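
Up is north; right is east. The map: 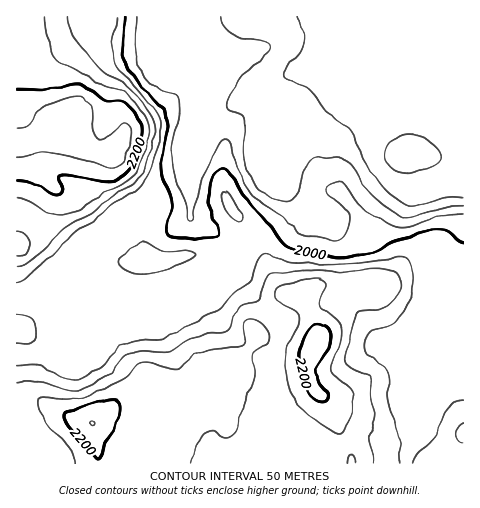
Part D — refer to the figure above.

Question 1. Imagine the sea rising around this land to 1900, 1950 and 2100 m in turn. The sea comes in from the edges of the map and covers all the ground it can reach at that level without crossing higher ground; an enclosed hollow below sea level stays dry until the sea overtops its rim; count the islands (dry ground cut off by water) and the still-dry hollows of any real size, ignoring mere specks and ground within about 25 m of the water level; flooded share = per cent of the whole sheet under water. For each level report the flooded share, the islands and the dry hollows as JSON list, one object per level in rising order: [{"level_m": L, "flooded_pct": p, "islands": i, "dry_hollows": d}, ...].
[{"level_m": 1900, "flooded_pct": 19, "islands": 0, "dry_hollows": 0}, {"level_m": 1950, "flooded_pct": 29, "islands": 0, "dry_hollows": 0}, {"level_m": 2100, "flooded_pct": 65, "islands": 0, "dry_hollows": 0}]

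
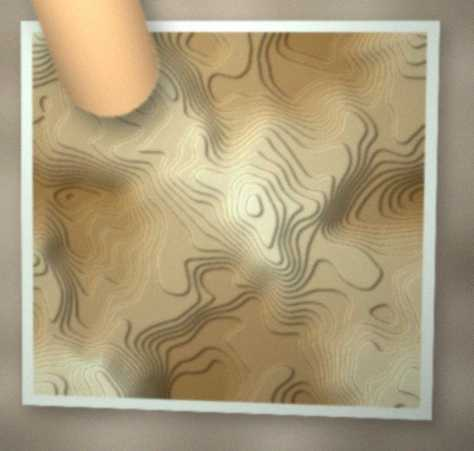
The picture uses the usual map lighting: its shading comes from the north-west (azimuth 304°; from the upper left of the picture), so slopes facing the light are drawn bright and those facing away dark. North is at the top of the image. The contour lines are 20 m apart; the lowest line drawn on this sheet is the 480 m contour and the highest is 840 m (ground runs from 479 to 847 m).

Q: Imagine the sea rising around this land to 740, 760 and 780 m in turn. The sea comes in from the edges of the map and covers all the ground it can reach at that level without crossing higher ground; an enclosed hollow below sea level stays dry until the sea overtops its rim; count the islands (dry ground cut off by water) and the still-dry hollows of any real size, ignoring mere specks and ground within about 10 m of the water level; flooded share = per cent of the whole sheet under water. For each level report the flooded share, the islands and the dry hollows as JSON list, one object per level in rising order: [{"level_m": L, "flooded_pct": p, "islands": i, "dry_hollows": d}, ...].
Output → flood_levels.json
[{"level_m": 740, "flooded_pct": 84, "islands": 1, "dry_hollows": 0}, {"level_m": 760, "flooded_pct": 89, "islands": 1, "dry_hollows": 0}, {"level_m": 780, "flooded_pct": 92, "islands": 1, "dry_hollows": 0}]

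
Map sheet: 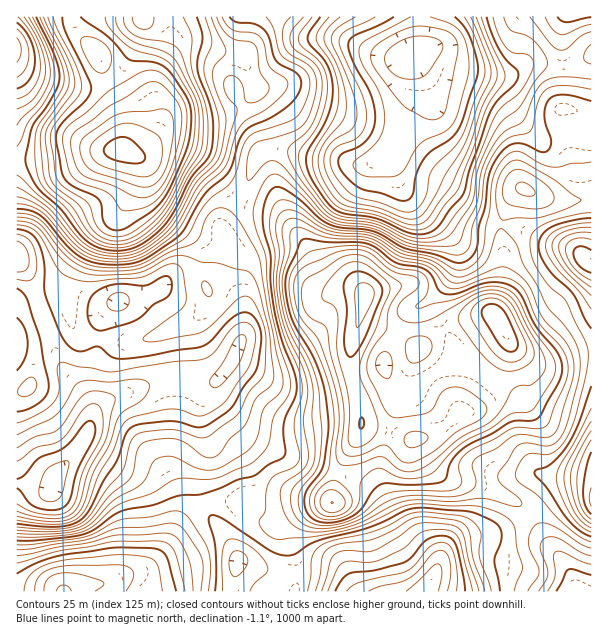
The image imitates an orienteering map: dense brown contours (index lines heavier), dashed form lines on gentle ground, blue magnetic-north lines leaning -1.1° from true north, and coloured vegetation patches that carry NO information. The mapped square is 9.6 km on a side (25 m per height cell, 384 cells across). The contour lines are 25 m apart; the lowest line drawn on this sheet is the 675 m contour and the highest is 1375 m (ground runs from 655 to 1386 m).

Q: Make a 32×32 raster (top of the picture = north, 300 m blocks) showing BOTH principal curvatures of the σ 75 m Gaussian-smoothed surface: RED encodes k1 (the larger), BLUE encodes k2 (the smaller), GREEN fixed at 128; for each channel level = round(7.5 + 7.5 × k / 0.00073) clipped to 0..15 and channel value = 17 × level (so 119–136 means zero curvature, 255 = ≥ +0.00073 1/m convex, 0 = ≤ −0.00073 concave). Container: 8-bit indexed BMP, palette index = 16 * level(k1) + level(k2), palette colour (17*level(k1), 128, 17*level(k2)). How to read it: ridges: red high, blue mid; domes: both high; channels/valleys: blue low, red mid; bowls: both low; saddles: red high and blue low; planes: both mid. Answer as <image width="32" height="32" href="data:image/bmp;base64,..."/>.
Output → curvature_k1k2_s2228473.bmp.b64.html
<image width="32" height="32" href="data:image/bmp;base64,Qk02CAAAAAAAADYEAAAoAAAAIAAAACAAAAABAAgAAAAAAAAEAAATCwAAEwsAAAABAAAAAAAAAIAAABGAAAAigAAAM4AAAESAAABVgAAAZoAAAHeAAACIgAAAmYAAAKqAAAC7gAAAzIAAAN2AAADugAAA/4AAAACAEQARgBEAIoARADOAEQBEgBEAVYARAGaAEQB3gBEAiIARAJmAEQCqgBEAu4ARAMyAEQDdgBEA7oARAP+AEQAAgCIAEYAiACKAIgAzgCIARIAiAFWAIgBmgCIAd4AiAIiAIgCZgCIAqoAiALuAIgDMgCIA3YAiAO6AIgD/gCIAAIAzABGAMwAigDMAM4AzAESAMwBVgDMAZoAzAHeAMwCIgDMAmYAzAKqAMwC7gDMAzIAzAN2AMwDugDMA/4AzAACARAARgEQAIoBEADOARABEgEQAVYBEAGaARAB3gEQAiIBEAJmARACqgEQAu4BEAMyARADdgEQA7oBEAP+ARAAAgFUAEYBVACKAVQAzgFUARIBVAFWAVQBmgFUAd4BVAIiAVQCZgFUAqoBVALuAVQDMgFUA3YBVAO6AVQD/gFUAAIBmABGAZgAigGYAM4BmAESAZgBVgGYAZoBmAHeAZgCIgGYAmYBmAKqAZgC7gGYAzIBmAN2AZgDugGYA/4BmAACAdwARgHcAIoB3ADOAdwBEgHcAVYB3AGaAdwB3gHcAiIB3AJmAdwCqgHcAu4B3AMyAdwDdgHcA7oB3AP+AdwAAgIgAEYCIACKAiAAzgIgARICIAFWAiABmgIgAd4CIAIiAiACZgIgAqoCIALuAiADMgIgA3YCIAO6AiAD/gIgAAICZABGAmQAigJkAM4CZAESAmQBVgJkAZoCZAHeAmQCIgJkAmYCZAKqAmQC7gJkAzICZAN2AmQDugJkA/4CZAACAqgARgKoAIoCqADOAqgBEgKoAVYCqAGaAqgB3gKoAiICqAJmAqgCqgKoAu4CqAMyAqgDdgKoA7oCqAP+AqgAAgLsAEYC7ACKAuwAzgLsARIC7AFWAuwBmgLsAd4C7AIiAuwCZgLsAqoC7ALuAuwDMgLsA3YC7AO6AuwD/gLsAAIDMABGAzAAigMwAM4DMAESAzABVgMwAZoDMAHeAzACIgMwAmYDMAKqAzAC7gMwAzIDMAN2AzADugMwA/4DMAACA3QARgN0AIoDdADOA3QBEgN0AVYDdAGaA3QB3gN0AiIDdAJmA3QCqgN0Au4DdAMyA3QDdgN0A7oDdAP+A3QAAgO4AEYDuACKA7gAzgO4ARIDuAFWA7gBmgO4Ad4DuAIiA7gCZgO4AqoDuALuA7gDMgO4A3YDuAO6A7gD/gO4AAID/ABGA/wAigP8AM4D/AESA/wBVgP8AZoD/AHeA/wCIgP8AmYD/AKqA/wC7gP8AzID/AN2A/wDugP8A/4D/ALXZ2se3yKant5angZSnhrfYhHSFdqaBcYSVxpaEdNaoxcjJx8fI2MmolslyUZOUpcaDg5iXuZVQctjIhmSV97fW5vj21rinyMeXt5BilbiloGBhlYaXpVCA95eGp/jYtaWTcpDTxYWFtqeEkrbIpsLyxKGhk3Nyc4Czc4W11tazcFAQQLPXp3ampZSWqIaTxPj/+vWmc2OFlKOVxsbGxXGSUkFjtbWVhZantseolaXU+fzlxMS1xuj45ebXp6a1gpVlcZK4lpSWlqaFlqeWpoOE8qGEk8i41bWVhZNiw6N0hnWCgJamuLmol2RkdYaEU1Pl9pWSyrm2YVGUlmPUtXOGh7iAYKbZubmopKeGdZaGhJX52cLJ2fjWhZNjdOnahZeWqHNwxceGlYV0l6WHp6aWdPf5o5aXptf52KPHx8mmyainhHGig4WVhnRklqmFhKV19uh0ZXWHqajHxdmWppbZyqWUhZRyhIWFhXKWpmJjhZb2toKVhZaXhoSEpsinhra2gpanqIaFdISVgmKUk3SWt/aCUaeWhHWDk8a02cmltqWUqaa4yMinl6eEYHKjpsa3+KVwp7qXdISo+/fWtaW2lZa3lqe3x8e4uJZAQJTo1pP457HFt7WUhsj4tnKVhreDp6eEZHWGl6bHt6KQlfrag7b3g2BitfX4/PpzYqeXtZS4lYJAgZNklbinlICm+rmltvvntLPQsej75qOEycehtKSgoHCgkFCmp4aFkMX7uLbY6ub1/NRwgsDClabWglGToMLFttWicKGWh4ZgouWnxurr1sPY0nBy1LalpHBAQWKUyPv9/LihwaSGhIK29vb06PzIcmCwkXTnt7SQUEFiYqfY6vz4+baQYmSFpOf49ZFztKJgUISmtvajo8S1pcOktbSkpcb42IJgg6Sl5/a1QUCAkFBThoaC9se56fb2s9fKuIWEpvj5c1GSkZT31ZRjZGSFhHWEY4Ta7PrYpYa0prjIuLjI2/mkpMSQkua0g1NSY3WFmJaSpsr6uIOVh6OVqMnq2si5+MfXp2JhsrKjQXOTcnSXloKFx/ikc5aGk9fbuJi5qKfoyZWlgmSFt7iTt7iUhJV0coXWtaKmlnajlcinhqeWhunqpLPTp5a4uaS2qJSFhmRihdiWlNmop3NkpbOkhpao+NqUcJPJuLi5pqWXlJaXhYOUx6aV28m4c1KRw9STlsropHFhlcfH6tu3lYaFdYaGdWOSooPFlIVhcKTX+ca0uMWzcpTIx6OmyKZzY2NUZYaFcqTVcqOjg1CD9/j6t5SDo8a31MfqhXCQgGCCdGNjYlJz2NmFl8Zzctf41qSTQXKmuMiCdMXCpIV0dZeXhYV1cpXouIWX15U="/>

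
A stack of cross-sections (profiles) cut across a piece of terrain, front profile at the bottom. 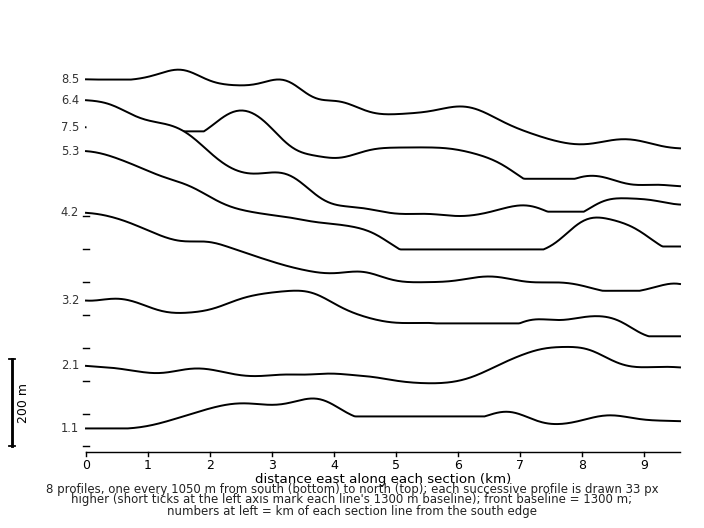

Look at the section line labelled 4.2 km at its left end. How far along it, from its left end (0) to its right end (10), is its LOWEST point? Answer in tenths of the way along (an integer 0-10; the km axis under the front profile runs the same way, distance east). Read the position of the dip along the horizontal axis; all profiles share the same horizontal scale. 9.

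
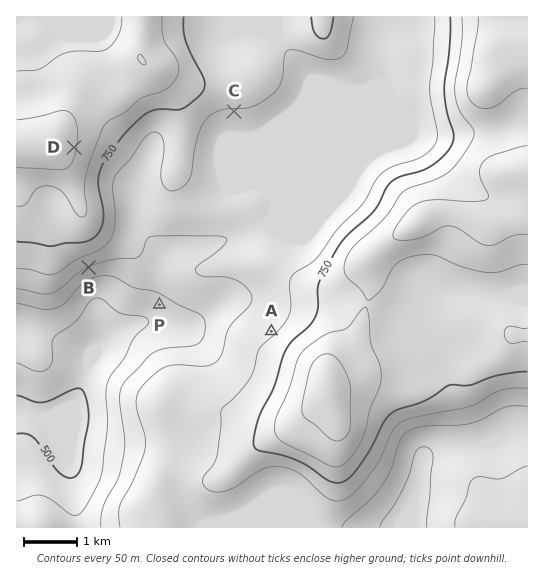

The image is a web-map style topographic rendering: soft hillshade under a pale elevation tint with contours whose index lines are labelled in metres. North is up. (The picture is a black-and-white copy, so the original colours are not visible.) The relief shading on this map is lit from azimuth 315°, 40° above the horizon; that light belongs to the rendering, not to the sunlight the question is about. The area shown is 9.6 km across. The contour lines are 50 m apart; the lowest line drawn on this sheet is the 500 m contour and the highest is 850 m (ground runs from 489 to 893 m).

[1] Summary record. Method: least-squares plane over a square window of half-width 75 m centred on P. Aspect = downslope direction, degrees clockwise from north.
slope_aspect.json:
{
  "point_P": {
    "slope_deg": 7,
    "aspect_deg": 211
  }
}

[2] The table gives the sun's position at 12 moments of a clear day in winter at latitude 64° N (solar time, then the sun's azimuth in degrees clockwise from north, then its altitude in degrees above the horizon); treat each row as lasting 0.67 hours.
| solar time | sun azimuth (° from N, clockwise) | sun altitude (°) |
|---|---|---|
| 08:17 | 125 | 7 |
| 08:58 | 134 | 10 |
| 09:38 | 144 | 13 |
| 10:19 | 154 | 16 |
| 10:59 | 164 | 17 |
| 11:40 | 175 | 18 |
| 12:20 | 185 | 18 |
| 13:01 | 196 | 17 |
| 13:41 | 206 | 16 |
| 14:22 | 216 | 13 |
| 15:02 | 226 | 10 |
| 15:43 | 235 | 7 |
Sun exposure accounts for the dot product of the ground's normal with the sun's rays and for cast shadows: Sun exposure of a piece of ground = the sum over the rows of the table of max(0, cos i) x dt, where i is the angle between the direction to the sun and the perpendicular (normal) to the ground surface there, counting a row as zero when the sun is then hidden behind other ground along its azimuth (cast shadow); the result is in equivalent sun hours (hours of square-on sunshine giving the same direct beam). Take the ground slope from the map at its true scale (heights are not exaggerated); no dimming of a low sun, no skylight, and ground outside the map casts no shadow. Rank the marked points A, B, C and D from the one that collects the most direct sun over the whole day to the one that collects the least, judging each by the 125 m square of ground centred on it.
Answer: B > C > D > A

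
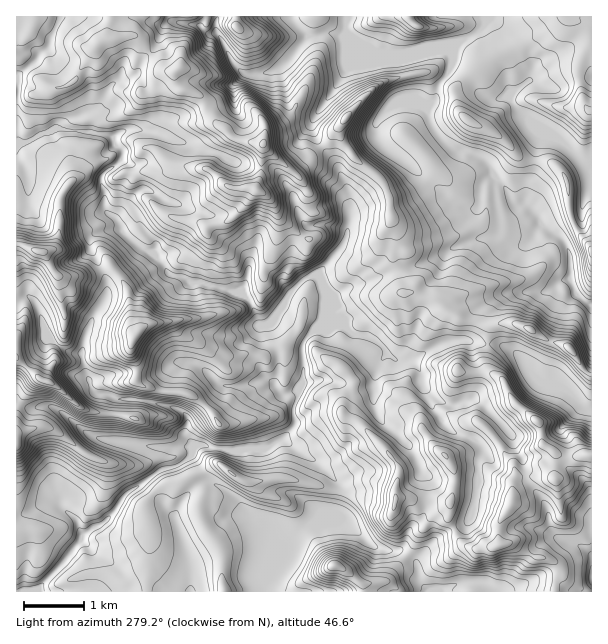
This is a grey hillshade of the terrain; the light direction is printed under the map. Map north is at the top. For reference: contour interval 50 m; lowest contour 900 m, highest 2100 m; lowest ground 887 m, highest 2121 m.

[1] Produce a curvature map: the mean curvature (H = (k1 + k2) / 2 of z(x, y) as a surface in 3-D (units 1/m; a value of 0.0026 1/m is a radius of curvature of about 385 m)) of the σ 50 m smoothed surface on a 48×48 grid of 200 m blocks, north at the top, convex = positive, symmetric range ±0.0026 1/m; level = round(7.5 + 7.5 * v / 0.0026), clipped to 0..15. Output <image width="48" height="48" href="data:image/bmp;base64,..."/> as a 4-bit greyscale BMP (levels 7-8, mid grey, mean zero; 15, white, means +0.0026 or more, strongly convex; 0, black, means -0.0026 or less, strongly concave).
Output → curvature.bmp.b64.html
<image width="48" height="48" href="data:image/bmp;base64,Qk32BAAAAAAAAHYAAAAoAAAAMAAAADAAAAABAAQAAAAAAIAEAAATCwAAEwsAABAAAAAAAAAAAAAAABEREQAiIiIAMzMzAERERABVVVUAZmZmAHd3dwCIiIgAmZmZAKqqqgC7u7sAzMzMAN3d3QDu7u4A////AERLh3d3h3dlj3Z3eTIBqpyVVFdlVVa4ioxDypmHiIdlm0Z3Vs/PtrtlmVREVWFrlHnCS4dnmIdmi2Z3c238pXmEjJm5Vp3chXeZB1d4iZZXqoZ3dVmpYgBWNb3/3JeGZYmZoKqZmZVauXd3d3VVMYpMQreYvLYzaJqrpQOZmYR7d3d3Z3ZlN89HmZE6oiZLpmZmSsI7qVSaZmVEaWdjOs9nibM36povRJVmhpwI2GZ6iDSM5TRWl2+ae+VFr6RLc5VnZWpwPJpZYmy2Jr24ZX93dtZGjWObs6VVVWiIIc3HKv7e7bhWeF6DNMZGrGj+ZLVEWL/+6BF4/4VomFR3ZDyjWPdWTUmFeeckf/qGaJongAM1hFZnmM1Ur8hTt2e7v/Vo+QAAEkYwNENCNmaHW/Ul2XUosE+1ps3vcCVWrYM478p2R5aJrkR9oieeMjxS1Ze0CN///fwH+a7/soi8tjd8g7vkJ//oI1AAz8llMAB+p3d4hKarg3qaRzNjr8ZVVVht9AAQfP/7VoZlUruohGmmOIRFrkJGVx//QknP+VeGFFNTszNHxYmkWMdW+CZ2O4+UE2QElDVibalopGquhVWFev2txUdjf+Rfg7uvlUM3qZjIpH7ZVmVDmNmKY0RF8rQkcYifdFWsl1l5w7lWiFd4QTM2IkfP8eYb0lav5mdURnRFmiVnVFt3llNpZ++osccb1Ces3//8p1E0e4Z2homFibur3/pVlIRLliNsp0eJ7/ejWqZ2aKiGepdnaWdFpGNdu1JbpjRnhjL3GaZnqrqpqpiGQ0RoNGRtqHKNV4YREiX7QZV1VoqaaImrqGZXHWKP35bZdhNomLLnlROahlZphZh4mauHH1jEA022hWyWa7C8arRJmXh1VJl1VlmoD7//5lyFI2RIumR7eOcUiYeqhTd3ZmeWH8ZcU0dSlHd8pmZJaO+haqiXeIZWiHdxjlQfdIgoWLutvXUptxRiaLuph3iYiIZV52Rfg0JHTNplNsc8oc+jVq2XZnd4h4VnxnZvc3OFvDNZd2qPU8lDVZxmZnh4hWdas4Zr1pKJIohVv+/5Fvc0Zrx2Z5hoZ2ZLw4Zm7nT7mqh1zGjDH6N0evlVeJmGZ1VupGd3d8QmZ5q/sgGT+Hkm34Q2mYiEeZjeVnmIiIlGurdTETTuZadc5SNpqEMjbpemRlWJq7gsyVQ0au34RIecUki7dEZ57FRUV3czMiYiNGeKv3TZhRn7MXu4RXzetkZTaliFiaq5dWVZySb5eBSvgjeIV9+6hERXnWiIdmZIp1VZqD+2bXBr9xVmVNlTdYvuvV27hWWL6pzdqHxmTcYH32E0ZbU2ValBmiu52nU1eHlVRTNFSuk0a/6ng7iJZ1VlhTeHealIS77d2QIiN+pUQkW/+EmZeGZ4p7N2WKhWeGuIoGqVNKtWd2ZDV1mZiHZniIZHnMmXpY3UkKu4Y3p3dmVDNGeIiZiHaYtWh5qrx2jUBf7+pkRWZlScuWZnd3eJeHmUZUhmVRAlOeQyJbuFfNr+V5hnd4iZiA=="/>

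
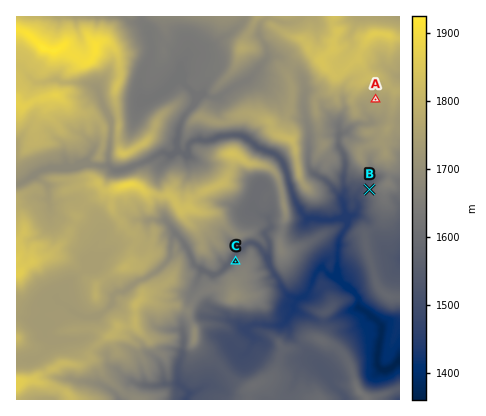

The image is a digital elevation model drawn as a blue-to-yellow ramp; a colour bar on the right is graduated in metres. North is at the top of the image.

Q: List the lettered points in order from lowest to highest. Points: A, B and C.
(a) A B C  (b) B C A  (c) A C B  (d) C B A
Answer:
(b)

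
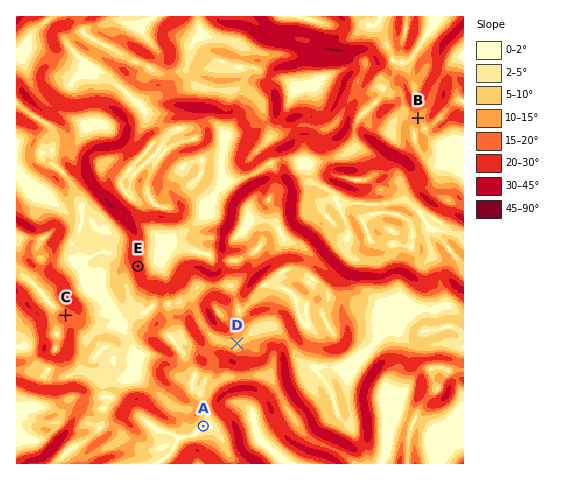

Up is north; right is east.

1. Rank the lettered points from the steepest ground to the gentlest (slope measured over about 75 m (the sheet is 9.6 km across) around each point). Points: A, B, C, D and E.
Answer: E C B D A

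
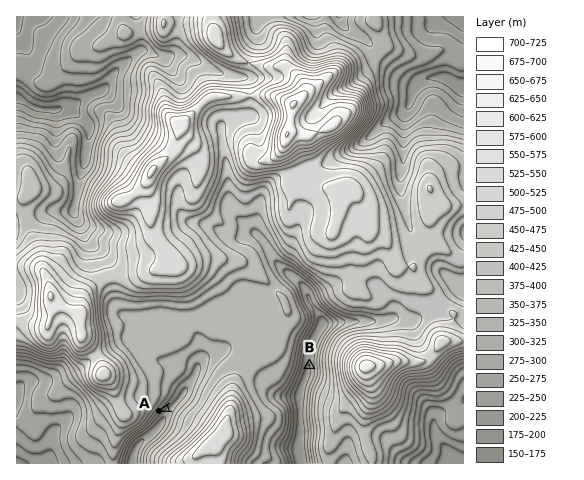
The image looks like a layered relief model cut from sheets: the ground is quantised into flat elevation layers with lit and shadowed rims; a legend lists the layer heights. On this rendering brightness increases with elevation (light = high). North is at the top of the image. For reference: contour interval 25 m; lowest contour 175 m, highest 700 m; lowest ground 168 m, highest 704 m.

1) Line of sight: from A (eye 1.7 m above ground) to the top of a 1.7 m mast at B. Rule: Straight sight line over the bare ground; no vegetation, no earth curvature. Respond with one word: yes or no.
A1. no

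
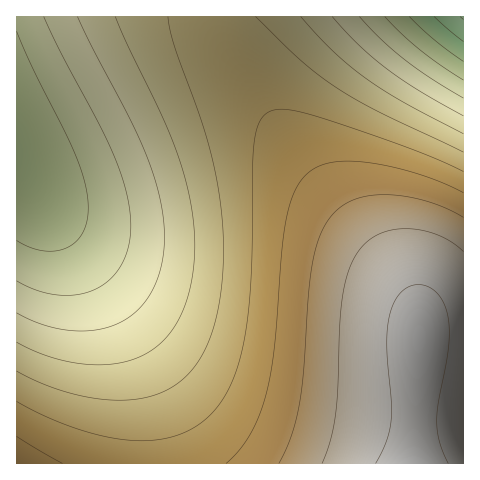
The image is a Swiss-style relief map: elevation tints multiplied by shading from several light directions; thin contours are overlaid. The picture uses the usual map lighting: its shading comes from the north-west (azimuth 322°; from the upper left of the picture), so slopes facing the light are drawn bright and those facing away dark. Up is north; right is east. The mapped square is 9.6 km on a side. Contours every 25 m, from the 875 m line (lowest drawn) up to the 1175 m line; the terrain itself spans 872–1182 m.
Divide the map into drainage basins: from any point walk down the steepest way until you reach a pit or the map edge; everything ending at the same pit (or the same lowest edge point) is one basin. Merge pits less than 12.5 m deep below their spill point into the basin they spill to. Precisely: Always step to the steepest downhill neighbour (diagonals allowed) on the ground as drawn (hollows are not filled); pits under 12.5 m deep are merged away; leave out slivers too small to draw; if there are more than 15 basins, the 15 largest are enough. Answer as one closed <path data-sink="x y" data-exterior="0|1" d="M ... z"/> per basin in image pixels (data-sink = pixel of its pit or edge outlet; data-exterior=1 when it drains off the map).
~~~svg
<path data-sink="17 150" data-exterior="1" d="M213 16l-197 1 0 446 397 1 2-64 5-60 0-17-6-21-14-22-72-85-54-71-51-79-7-14z"/><path data-sink="463 17" data-exterior="1" d="M463 16l-250 1 1 10 9 18 51 79 54 71 72 85 14 22 6 21-6 104 0 37 50-1z"/>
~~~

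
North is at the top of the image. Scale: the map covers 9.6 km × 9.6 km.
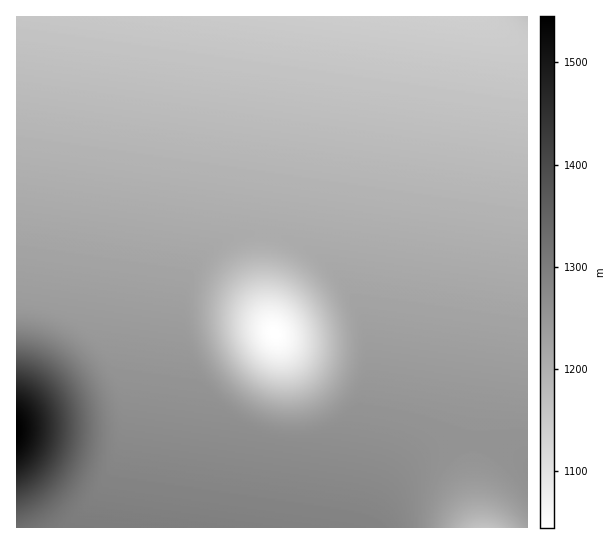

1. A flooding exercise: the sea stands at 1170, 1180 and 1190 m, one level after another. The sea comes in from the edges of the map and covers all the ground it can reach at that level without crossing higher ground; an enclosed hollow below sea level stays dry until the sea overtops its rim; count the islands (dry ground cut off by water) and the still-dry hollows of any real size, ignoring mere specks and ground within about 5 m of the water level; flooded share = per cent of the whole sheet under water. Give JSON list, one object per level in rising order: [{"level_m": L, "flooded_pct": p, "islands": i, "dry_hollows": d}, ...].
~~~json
[{"level_m": 1170, "flooded_pct": 16, "islands": 0, "dry_hollows": 1}, {"level_m": 1180, "flooded_pct": 23, "islands": 0, "dry_hollows": 1}, {"level_m": 1190, "flooded_pct": 30, "islands": 0, "dry_hollows": 1}]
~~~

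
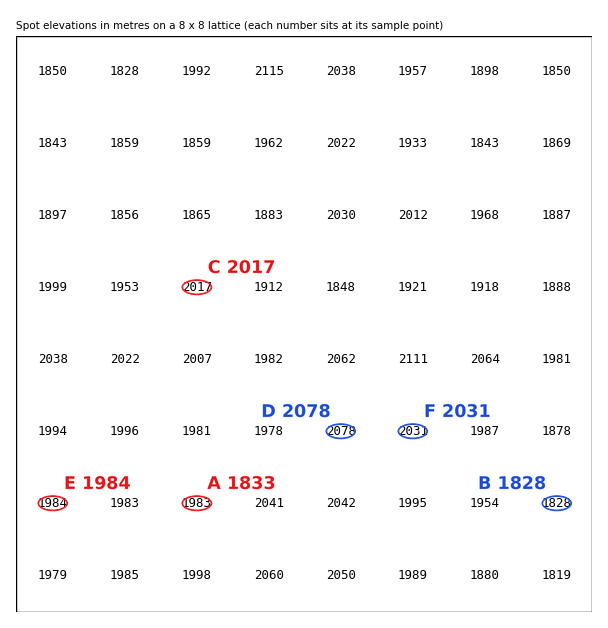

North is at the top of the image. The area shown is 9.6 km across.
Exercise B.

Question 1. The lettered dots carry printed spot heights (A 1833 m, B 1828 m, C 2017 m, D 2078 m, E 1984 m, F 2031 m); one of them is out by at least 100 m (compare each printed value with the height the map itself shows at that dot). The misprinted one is A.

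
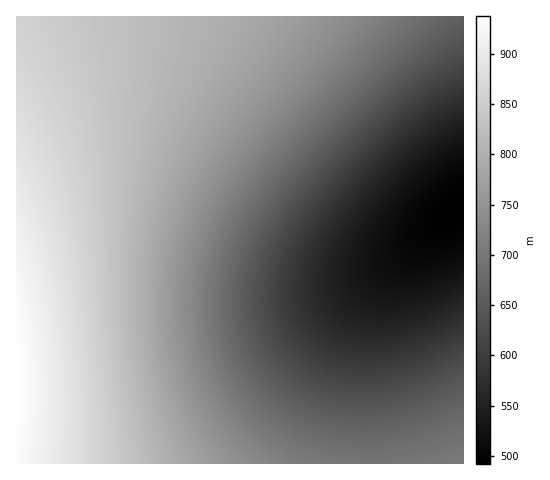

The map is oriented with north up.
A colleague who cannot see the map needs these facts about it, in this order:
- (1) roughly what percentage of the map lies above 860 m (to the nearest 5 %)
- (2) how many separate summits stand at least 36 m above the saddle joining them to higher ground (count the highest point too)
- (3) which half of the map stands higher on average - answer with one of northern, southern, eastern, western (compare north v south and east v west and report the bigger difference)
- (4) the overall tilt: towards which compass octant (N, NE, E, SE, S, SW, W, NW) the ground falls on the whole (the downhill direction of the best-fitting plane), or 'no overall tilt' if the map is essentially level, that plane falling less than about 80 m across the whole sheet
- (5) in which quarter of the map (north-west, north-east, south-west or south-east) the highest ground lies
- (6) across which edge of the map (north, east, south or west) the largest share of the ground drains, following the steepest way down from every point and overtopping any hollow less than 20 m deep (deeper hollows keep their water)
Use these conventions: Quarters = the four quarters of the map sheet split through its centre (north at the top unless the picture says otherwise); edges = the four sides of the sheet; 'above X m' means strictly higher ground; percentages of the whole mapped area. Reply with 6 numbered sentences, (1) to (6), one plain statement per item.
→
(1) Ground above 860 m makes up about 15 % of the sheet.
(2) Counting only tops that stand 36 m proud, the map has 1 summit.
(3) Taken as a whole, the western half is higher than the eastern.
(4) Overall the map slopes down towards the east.
(5) The highest point lies in the south-west quarter of the map.
(6) Drainage is mainly to the east: more ground falls towards that edge than towards any other.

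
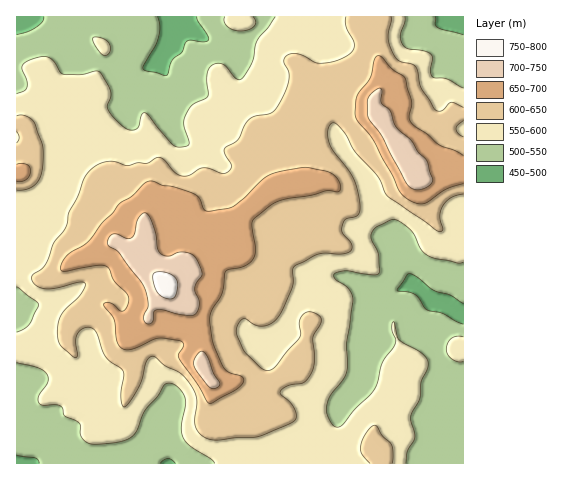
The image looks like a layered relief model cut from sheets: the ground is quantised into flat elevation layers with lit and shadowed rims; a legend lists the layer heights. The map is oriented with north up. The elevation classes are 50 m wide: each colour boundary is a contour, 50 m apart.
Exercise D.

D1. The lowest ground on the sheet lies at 470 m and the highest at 780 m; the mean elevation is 590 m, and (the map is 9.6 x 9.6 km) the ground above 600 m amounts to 38.1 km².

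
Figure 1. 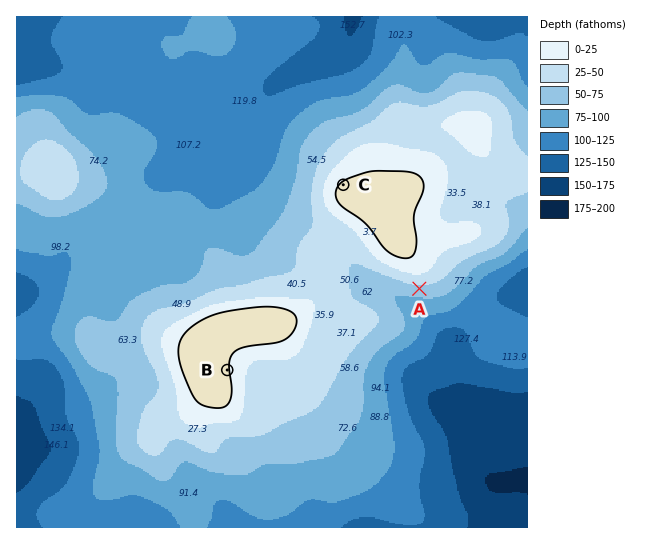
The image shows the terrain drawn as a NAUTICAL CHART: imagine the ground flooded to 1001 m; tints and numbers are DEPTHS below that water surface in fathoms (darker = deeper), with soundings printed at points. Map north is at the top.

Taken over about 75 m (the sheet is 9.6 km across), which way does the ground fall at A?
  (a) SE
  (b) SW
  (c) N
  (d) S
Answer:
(d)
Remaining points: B E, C NW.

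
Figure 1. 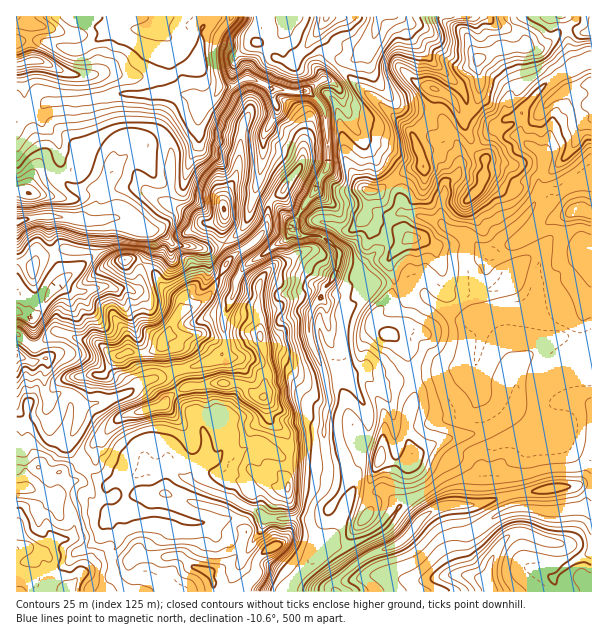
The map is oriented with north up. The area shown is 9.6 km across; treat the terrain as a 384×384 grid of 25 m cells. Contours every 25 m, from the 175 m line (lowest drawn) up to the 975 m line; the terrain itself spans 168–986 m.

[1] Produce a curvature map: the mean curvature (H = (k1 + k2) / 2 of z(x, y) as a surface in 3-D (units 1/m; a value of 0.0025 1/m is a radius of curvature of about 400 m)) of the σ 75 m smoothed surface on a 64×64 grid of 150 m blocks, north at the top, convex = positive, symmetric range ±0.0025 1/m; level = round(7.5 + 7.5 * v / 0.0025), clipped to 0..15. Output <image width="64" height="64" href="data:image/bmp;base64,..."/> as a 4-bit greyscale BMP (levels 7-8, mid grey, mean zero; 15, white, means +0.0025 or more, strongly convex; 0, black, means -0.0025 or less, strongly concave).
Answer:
<image width="64" height="64" href="data:image/bmp;base64,Qk12CAAAAAAAAHYAAAAoAAAAQAAAAEAAAAABAAQAAAAAAAAIAAATCwAAEwsAABAAAAAAAAAAAAAAABEREQAiIiIAMzMzAERERABVVVUAZmZmAHd3dwCIiIgAmZmZAKqqqgC7u7sAzMzMAN3d3QDu7u4A////AJd3eaVndmd3d2Zoh4qEJGacy5mId3d3ZVVoqYeIh3d4dniIqYdWh3d3dnmHedtUZVirlVZniImqqqqnZnd2eJl3eHaLqFeXd3aKu5hnvFNmVGnMdVZnd4mqmKhmd3dnmImJhVmYWLmJqZqHiXW5dUZlVXzqZVVmd3douWZ3d3ZmZ5mGRYhmmoirqGZnlX77ZGZVRa79lmZnd2esdmd4mYR4iJmYZoaKl2Z3d2eIOv/FZmZjJYz7dWZ2Zny3ebu7pqhomalld3h3dmZ3d4xlu+hWdnpiJI62VmVVacy7qYmWp2lmqGZ3d3d3dmZnm4Jkl0eHa9hCSvlmZ2RGiqhmeIanaGenZnd3d3d3d4mZYTJVOJhXy4Q2zqh4h0NFVURWZqmHaZd3d3d3d4mquVNFmdlGmWWal0Rq3cvMp1M0RVVVd3ZodoeIeJmZmZdTOaeb50V5dZiGZDR6qZq8yqmZh3ZVZ3iHhnh4iJiGVWeKmJvnVliFiFZ3ZDZ3ZmeJq93Mt3Z5mZl2d3d3h1V4mYeJiddHV4ZqZomXVWd3ZmZmiZmnmKmqdnh3d3d2d4iIeZiJt0dXh1ynmql2Znh3d2ZmZmeIqXh2mGeHd3eId3d4iIe4R1eHWuiJqXZ3eIiHd3d2eGeYZXmZdnd4d4h3d3dmZ7lXSIhn2GiZhmZmd4h3d3d4eIZlWbqFZnd3eHeHeGZoyVZJiGbIaYiZiHdmd3d3d3iJdXdWq6ZVVmaId4d5dorIVkmJdbhpd4mZmYd3d3d3eJl2eGV6ynZUV5d4h3iZqpZWSZl0qGl2Z3eIiYd3d3d4eGZ4dme+7riLdWd1VViZlWc5mWSneod3d3d4mYd3d3h7dXmGZFit/vozVkRWiryUZzioVqZ6mHd3d3eJh3iIiHyVZ2ZkMjRp62Z2VWrNyER5N6dYlnmYd3d3d4iHeIiIeYaFVmZ1Q1eK3bq8m6vJRZk4hnl2eJh3d3d4iId3iIh5h7zbvLhkQ0arrP64erdHmCmGh3d4h3d3d4iIh3d3d3iFirvbl3ZTRDRWh3WLxmmVSoZ3d3iHd3d3iIiHd3d3VENVRVe8l2Z1VDNERGuUiIJ5d3Z3iYdnd3eIiIh3d3c4hEUzWt3cvMu5dURVbYaYUphohneJh3d3d4iIiId3d63JdnjOiLZ7uqmHdYitiYgml2iXmZiImHd3eIiIiId39227uchHpJu6q8t0ms15hhmHd6mqmImYd3d4iIiIh3fiPNlmhGqGqLtliUOJrFaoGmd2qomIiZl3d3iHd3d3h1Eox1dVukdjfaZGRIecZXgZaXabh4iIh3Z3d3d3d4iIV1W3Z1rXV1Jay6dSert6hjVZlmqod3dnd3d3d3d4h4iXhHd2eqV2VWrJrHE5y0eJgkiXVpl3dniIiId3d3h3iHeFVnUzMlRYmct8tQfbRneVOph1aYd3iIeIiIh3eHiHWpZVepVGdmuHnJfXCO54h2cjqXVIh3d4h3d4iYd3iIdrp2ZFvJqmjXR5ldwir8dmiWCadnqGd4mHd3iJhniId4qod2Nr7/q8cYuEv4AI/ad4sVl3q3Z2iXd3d4mXeId3eqiJqXi+/amDqTFu+iBrvbzSF5d6lneId3dmd3d4h3dbyKzLp3h3ZYAQAkSP9wBr3DBHuWepmZqIdmeId2eHd0zXu4ZmZTISOPqHhQX/kwAAB8l5hoq7h3ZYhniZdndnKKaHRERVVUMVvdq8QH/nA8vNu6h3mYhkVWmHZniYdlYAABEkVmZmZ1Nb6M+APtMD/8hZyXZnRFV4hnd2Z4iaiXdUVnZ4dmZ5qHlk34EstLBclVeXd1ZndYymZohWd4zLrMu8uoiGaJqoQ0n+hBnMxAVGdYmYV5p0nvlmiXV3aJfNyph3domZqYcknNyVFb/JIHua3bhWm3JpzYeJlmdmdoqGZnh3eImGeTSMurcjjPtgmnvJmoaMclZ8t2aGd2ZmaYZ3mYdmiXaaQ4q32UN436MEmnZYqJ2GVHu5eId5dmdZmHeJh3eIZ5tjV3bqU3aPyQbZZleIvIh0aaiKqVi4ZliZZ4mHd3d3m4MiaetidmzaCOhmZla5eHWKyXeHRqt0aJlnmZhnd3eblSWI22KYe8kJ2GZlWch4dpeZd1VmeqRoh2iYmYd3d6qFNYnMUHiKygrGZ3Vrt3hnp1dVV4Z4pmh2iYiJqZmauWVFms2BK5nKC7Z3VZ2oh2qWRod4hniZd3eId3iZqqqYZlR6v7gWmcoMlnZYqImGepdVZ2qVZ4mXZ3d3d4iIeIdnZGee6yGs9wx2ZqpUeHWJiYdmSbdniIhmZlVVZmZmd3dkNq76KLugfVZ7tjV4eLd7p2lVqoeJd2ZmZmVUVVVmZ4cUndcBAAf3KMtkVYvMlXuXWZRZqXdmVniJmYiIiIh3iAQSEBWIQyF8t0WKzchEe4Znl0R5m4ZXvMu6mZmYiIinHMAYm97EGMp1Wc6ZhFiKdmZ4dVVp7N7aiImYh3d4ibUd82zLu3WbhmVs+3ZGmruHZnd2ZVWN2mRFiIiHd3d4oz35ibmah5h2ZWvIZXlnvKmYmqhmZUZTNFVoh3d3d3ikKb25h3mneHdlWJZXhmm4irq7unZ1VkV4mXZ3d3d3d5YJ3al2Z6p2Z3VXhWdEe7eJh6mKh6qJq6mIdmd3d3eImROcuHd3jJZ4dWiGVVi+p4ZomHeYq5mHZWeYh3iId4iKkATJd2ZZ2qunZ2Znq3UkV6dVVWd4"/>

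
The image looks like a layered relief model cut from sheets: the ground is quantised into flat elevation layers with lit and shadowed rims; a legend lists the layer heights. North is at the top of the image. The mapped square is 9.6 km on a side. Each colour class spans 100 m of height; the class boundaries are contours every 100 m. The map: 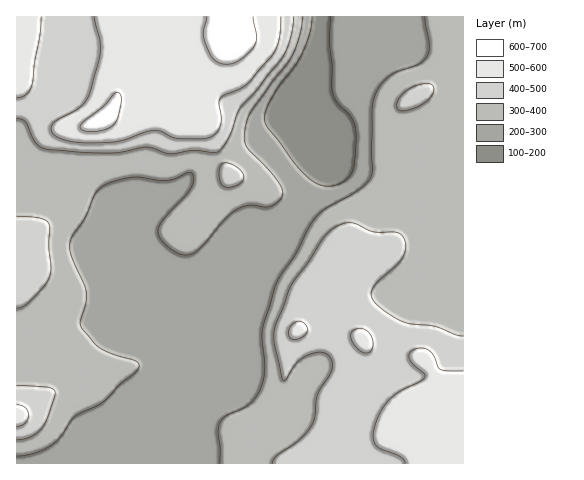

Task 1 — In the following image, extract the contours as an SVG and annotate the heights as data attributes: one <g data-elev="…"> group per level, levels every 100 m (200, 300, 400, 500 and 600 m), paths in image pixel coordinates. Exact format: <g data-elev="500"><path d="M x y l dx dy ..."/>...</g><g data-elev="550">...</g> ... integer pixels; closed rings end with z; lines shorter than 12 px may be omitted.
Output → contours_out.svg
<g data-elev="200"><path d="M331 17l-2 24 3 25 1 26 4 11 16 17 2 7 1 11-2 27-3 9-10 9-13 3-13-3-14-12-34-44-3-8 2-9 8-15 22-31 7-12 7-20 2-15"/></g><g data-elev="300"><path d="M17 456l19-4 17-8 8-7 14-20 29-16 16-17 15-12 4-5-1-4-3-2-23-7-14-7-16-18-2-4 6-23 0-10-15-36-1-12 2-8 13-18 9-21 5-8 10-6 20-5 10-1 28 3 8-1 12-6 5 0 2 7-4 9-26 29-6 12 2 7 6 8 10 7 9 3 7-1 7-4 25-30 13-11 13-4 19 2 7-3 5-5 2-6-2-7-12-15-22-24-2-6 0-9 2-12 4-9 42-57 7-20 2-17"/><path d="M425 17l4 29-3 11-8 7-20 7-9 6-9 8-6 12-2 15 0 59-2 8-12 11-31 18-10 8-8 12-14 27-18 26-14 48-1 11 3 27-3 17-4 11-7 8-8 5-16 8-7 7-2 9 2 17 0 14"/></g><g data-elev="400"><path d="M17 440l14-3 10-9 6-10 8-25-1-3-5-2-32-3"/><path d="M463 336l-8-1-21-9-22-2-9-2-19-11-11-11-2-7 3-7 24-22 6-9 1-12-4-8-6-3-23 0-21-9-8 1-9 4-11 10-14 24-18 23-15 40-2 11 7 40 3 5 15-20 7-5 8-3 8-1 6 3 4 6 0 8-14 26-3 23-4 9-12 13-23 16-3 7"/><path d="M17 308l4-1 6-3 16-17 6-9 2-11-2-21 1-18-2-6-9-4-22-2"/><path d="M225 187l5 0 7-2 5-3 2-4-1-5-5-5-7-4-6-1-4 3-2 7 2 9z"/><path d="M17 119l8 3 11 21 5 4 6 2 63 4 37-6 22 7 24-4 24 2 5-4 7-11 11-29 17-18 27-35 7-18 3-20"/><path d="M399 110l10 0 15-7 8-8 2-5-1-4-3-2-6 0-8 2-9 4-9 11-1 5z"/></g><g data-elev="500"><path d="M17 426l4 0 5-3 3-9-4-7-8-2"/><path d="M463 371l-16 0-7-2-7-14-7-6-9 0-7 4-1 3 1 5 14 13 1 3-5 5-22 11-10 9-10 16-5 17 1 6 3 5 23 10 4 4 1 3"/><path d="M364 353l4 0 3-3 2-4-1-7-2-5-5-4-4-2-5 1-5 4 0 6 5 8z"/><path d="M291 339l7 0 8-5 1-6-3-5-6-2-6 4-4 8z"/><path d="M17 98l9-3 6-10 8-51 1-17"/><path d="M95 17l5 23 0 10-11 45-8 12-25 13-5 7 1 5 3 4 16 5 17 2 28-1 38-12 6 1 12 6 7 2 24 0 10-3 5-5 3-7-1-25 4-4 22-10 26-30 7-15 2-23"/></g><g data-elev="600"><path d="M85 131l17-1 8-3 4-3 4-7 3-14 0-6-2-4-4 0-12 13-21 17-2 4z"/><path d="M207 17l-4 17 4 14 8 12 5 3 7 1 7-1 6-3 14-14 3-10-4-19"/></g>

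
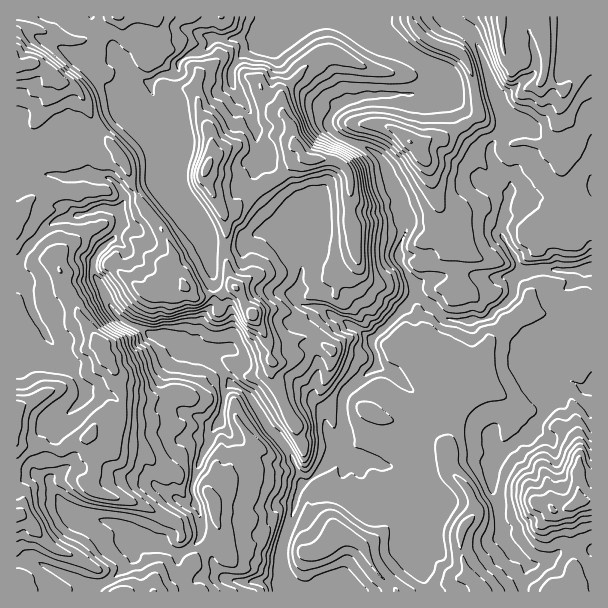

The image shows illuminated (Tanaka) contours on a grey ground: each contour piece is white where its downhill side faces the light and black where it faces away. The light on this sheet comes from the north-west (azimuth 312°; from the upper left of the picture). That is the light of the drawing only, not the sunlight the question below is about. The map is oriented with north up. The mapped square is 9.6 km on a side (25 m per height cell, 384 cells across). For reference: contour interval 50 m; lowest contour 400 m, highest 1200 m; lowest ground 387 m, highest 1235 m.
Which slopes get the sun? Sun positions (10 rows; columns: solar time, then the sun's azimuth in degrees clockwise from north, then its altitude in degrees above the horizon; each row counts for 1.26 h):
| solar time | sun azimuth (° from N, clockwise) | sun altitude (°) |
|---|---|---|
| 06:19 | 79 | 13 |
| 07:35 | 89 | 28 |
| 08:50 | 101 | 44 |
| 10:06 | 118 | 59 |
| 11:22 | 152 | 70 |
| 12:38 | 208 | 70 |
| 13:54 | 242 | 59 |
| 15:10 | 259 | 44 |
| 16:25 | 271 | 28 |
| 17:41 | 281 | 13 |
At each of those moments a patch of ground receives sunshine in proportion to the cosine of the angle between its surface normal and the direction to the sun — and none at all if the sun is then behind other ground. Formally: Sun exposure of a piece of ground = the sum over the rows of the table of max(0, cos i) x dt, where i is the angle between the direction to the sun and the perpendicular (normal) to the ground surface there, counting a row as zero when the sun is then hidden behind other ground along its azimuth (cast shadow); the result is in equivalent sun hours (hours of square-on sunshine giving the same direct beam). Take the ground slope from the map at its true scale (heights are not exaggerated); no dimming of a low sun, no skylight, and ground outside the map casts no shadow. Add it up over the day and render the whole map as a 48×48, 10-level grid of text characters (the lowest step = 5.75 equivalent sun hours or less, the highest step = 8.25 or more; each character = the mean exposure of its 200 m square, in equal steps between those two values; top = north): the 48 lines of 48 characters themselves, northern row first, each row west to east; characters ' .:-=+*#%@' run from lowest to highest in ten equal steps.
+**#%%%%%@@@%%%%%%#%%%@@%%%%@@%%%+*%%%#*%%@%#%@@
+%%%##%@@@@@%######%%%%%*++*%@%%##---+#*%%@%#%%@
-.=%@@%@@@%@%%%#--*#%%%+=++-+#%#%##+- =+#%%%#%%@
*- .*%@%%@%%%*:.+#+:-*+=#%@%+=*###%#*= -#%%##%%%
@%%. +%%%%%%%+##%*-:.:=#@%%%%%#####%%# :+%#*##%@
%%@%+.+%%%%%*=#%%++%*-=%%%%%%%%%@@@#%#--=*+#%#%%
@@@@@#-#%%%%@@%*#++#%*+*%%%%@%%%%%%%%#+-+*%%%@%%
@@@@@@+*##%%@%##+*+#%#*-*#%====*#%%%###-*#%%%@%%
@%@@@@#=#%%%%%#*=*#+#%#.-*--+=-:-+****%*##%%%@%%
@@@@@@@=-#%%%%##*+++###- ::+##%#=-=+#%%%##%%%@@%
@@@@@@@%-=#%#%#+*=+*#%#*    =+**##%%#%%%#%%%%@@%
%@@@@@@@%=*%##*-##%%*#%@+    .++*%##%%%#%@@@@@@@
@@@@@@@%%#*#**==%###*#%%#*#+ .-=+#%##%%%%@@@@@@@
@%%%%##*#%****+#%#%#*#%#*###----+*%%%%%%%%@@@@@%
%%%%%%%#+#=+*##*%##%%%%%%%##+:+-++%%####%%%@@@@%
%%@%%%#****-*#%*#*#%%%%@%%#%#-=+++#%%#%%##@%%%@%
%%%%#**=+#%=-*#%*%%%%%%@%%##*=++++#@%%%%#%#%%%%%
@%*++*%%=*%%-+*##%#%%%%@%%##*+**+-%@@%%%*#%%%%%%
%#+###%*+##%#-####*##%@@%%###+**:+%@@%#*+#%@@@@%
%*##%%*.=###%=+###**##%@%%%%#=*+-#%%@@%*-*%@%%%#
%%%%*+.=######-#*#+***%%%%%%%=+--*#%@@%%*=*+####
@%%%#+.=####%%==+*-*#%%%%%@@%*+--*##%@%###*=+*##
%%%%#- :*##%%@#--++*#%%#%@@@@%%*+++%@%%#***%%%#*
%%%@%= .=#%%%%#**##=:+++##%@@%%##+*%@@@%#=%%%%%%
%%@@%*. :+***=-=*++*-**=++=*%%##=+=#%%##-+%%%%%%
%%@%%%:  :=--=*#*=-+**###+=+*#*-+%*=+#*-#@@@@@@@
%%@%%%+   ==*#%%%#**#+###*-:=*-*%%%#*+*#%@@@@@@@
%%%%%#%#=:.-*###%%%#%%%%%%*+*=+@@%%%%%%%%%@@@@%@
%%%#%%%%*==+*****######%%%%*#*+%@@@@@%%%%%@@@@@@
%####%%%#===++++-*#*#%%%%###%*+#@@@@@@@%#%%@@@@@
#*=+*%%%@#+=:.:+*+*#%%#%%#*#+-*#%@@@@@%%%%%%@@%@
-+%%%%%%@#***##*+:.*#%##%##++%%%%%@@@@@@%%#%%%#%
#%%%%%*#%##%%%%%*-*:*##=*%#+%%%%%%%@@@@@@@%%##*#
#%%%%#*%%*##%###*=#::*#=-*#+%@@%%%%%%%@@@@@%+**+
%####+%%%##%%%%#++%* -+%=*#*#@@@@@%%%%%@@@@##%*+
%#%%%%@@%#######-*#%- :#=*#*#@@@@@%%##%@@%#+**=:
%%@@@@@@%#%####-=#%%%+ -+#*#%@@@@@%%%#%%%#+--+--
%%%%%%%%%%%%%#+:#%%%%#==*#*##%@@@@%%#*#%%*=+:-++
##%%#%%%%%%%@@=:%%%%%#####%%%@@@@@%%%++*#=-++=##
#*##%%%#*=+#%@-*#%%%%%**+%%%@@@@@@@%%%==**++**#*
*+#*##++**+==*+*%%%@%#*+#*+#%@@@@@@%%#+.+**####%
%==##%%%###%*-:+%%%%#*+-#*+=*%%%@@@%*+#-+#*%%%##
%#=+*##%%@@%%%+-%%%@%*=-###+=+*%@@%#+%%+*#*####%
%%*-=+#%%%@@%%*+@%%%%+:=##@%#*#%%%%##%%#*%%#%%@@
%%%#+=+#%%#**#+#@%%%#+:*%@%%@%##%%###%###%%%@%%%
##%%%%=-##**#*##%@%%#==#@%%%%%*#%%%*#%####%%####
#%##%%%#+-+*#%%%%####**#%%@%%%#+#%###%#*##%**#%%
%%%%#%%==###*#%#++++=*%%@@@@%%%#**%%@@%####*#%%%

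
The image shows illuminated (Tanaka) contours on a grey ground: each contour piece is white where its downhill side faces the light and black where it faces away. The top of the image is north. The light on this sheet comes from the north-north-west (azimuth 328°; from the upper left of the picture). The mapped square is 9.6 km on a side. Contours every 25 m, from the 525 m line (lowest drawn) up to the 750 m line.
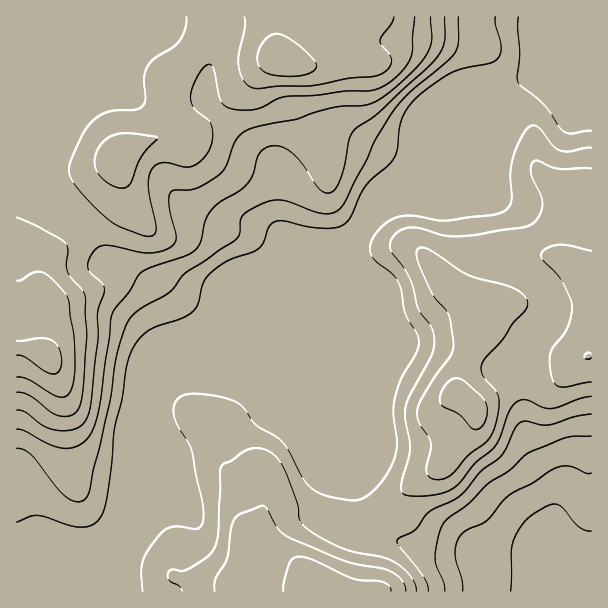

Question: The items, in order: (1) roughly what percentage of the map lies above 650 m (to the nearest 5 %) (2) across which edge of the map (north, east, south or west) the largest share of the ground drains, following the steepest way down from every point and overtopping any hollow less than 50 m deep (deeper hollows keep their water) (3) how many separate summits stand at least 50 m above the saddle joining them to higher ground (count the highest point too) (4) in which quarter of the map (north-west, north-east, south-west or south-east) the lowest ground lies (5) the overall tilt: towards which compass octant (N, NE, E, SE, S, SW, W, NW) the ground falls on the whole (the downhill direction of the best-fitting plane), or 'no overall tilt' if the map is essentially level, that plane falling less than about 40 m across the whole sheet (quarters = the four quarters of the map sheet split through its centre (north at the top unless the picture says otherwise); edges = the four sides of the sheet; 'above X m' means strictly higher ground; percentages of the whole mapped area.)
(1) Roughly 35 % of the ground is higher than 650 m.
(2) Most of the ground drains across the southern edge.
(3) Counting only tops that stand 50 m proud, the map has 4 summits.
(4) The lowest ground is in the south-east quarter.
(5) The general tilt is down to the south-east (the land rises towards the north-west).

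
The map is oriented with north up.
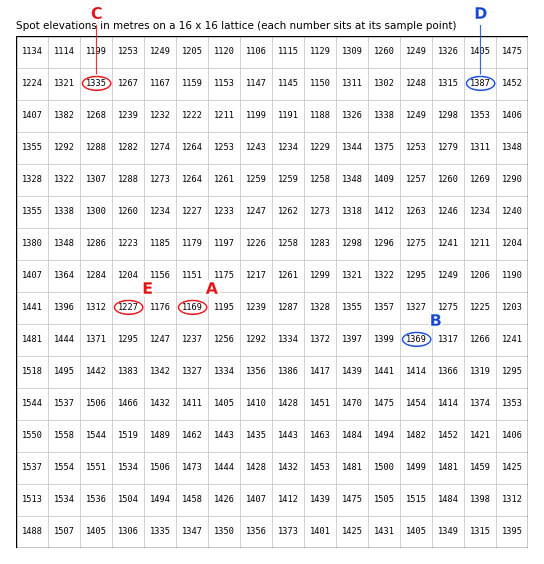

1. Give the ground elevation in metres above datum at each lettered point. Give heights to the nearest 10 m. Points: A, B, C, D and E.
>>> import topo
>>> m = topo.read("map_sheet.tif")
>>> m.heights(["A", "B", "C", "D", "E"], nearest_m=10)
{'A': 1170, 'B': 1370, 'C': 1330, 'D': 1390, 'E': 1230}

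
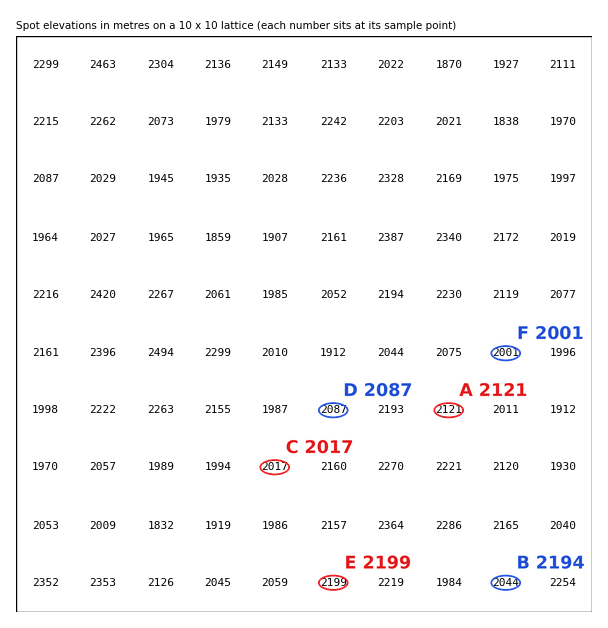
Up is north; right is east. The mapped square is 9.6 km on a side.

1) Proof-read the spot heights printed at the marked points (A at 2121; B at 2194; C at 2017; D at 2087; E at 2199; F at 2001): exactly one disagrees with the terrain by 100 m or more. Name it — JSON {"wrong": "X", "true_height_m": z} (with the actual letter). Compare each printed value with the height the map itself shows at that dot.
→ {"wrong": "B", "true_height_m": 2044}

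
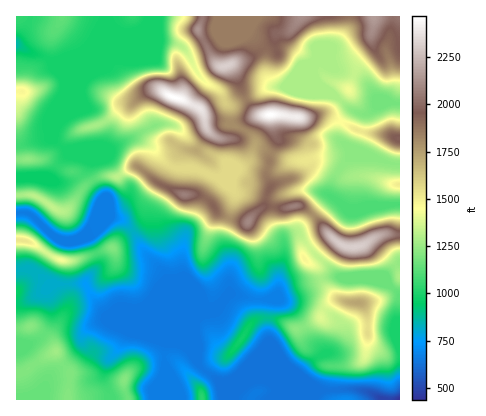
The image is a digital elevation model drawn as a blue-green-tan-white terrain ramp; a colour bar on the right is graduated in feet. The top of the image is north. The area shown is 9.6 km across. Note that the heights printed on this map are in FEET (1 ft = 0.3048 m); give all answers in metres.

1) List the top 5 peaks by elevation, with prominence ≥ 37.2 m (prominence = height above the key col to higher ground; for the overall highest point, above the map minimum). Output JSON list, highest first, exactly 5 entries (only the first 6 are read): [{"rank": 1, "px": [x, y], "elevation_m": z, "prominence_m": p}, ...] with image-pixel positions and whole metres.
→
[{"rank": 1, "px": [270, 114], "elevation_m": 752, "prominence_m": 619}, {"rank": 2, "px": [172, 96], "elevation_m": 751, "prominence_m": 197}, {"rank": 3, "px": [224, 66], "elevation_m": 706, "prominence_m": 143}, {"rank": 4, "px": [356, 246], "elevation_m": 706, "prominence_m": 158}, {"rank": 5, "px": [248, 222], "elevation_m": 640, "prominence_m": 84}]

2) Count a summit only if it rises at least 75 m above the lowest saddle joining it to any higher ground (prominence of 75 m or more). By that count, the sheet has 8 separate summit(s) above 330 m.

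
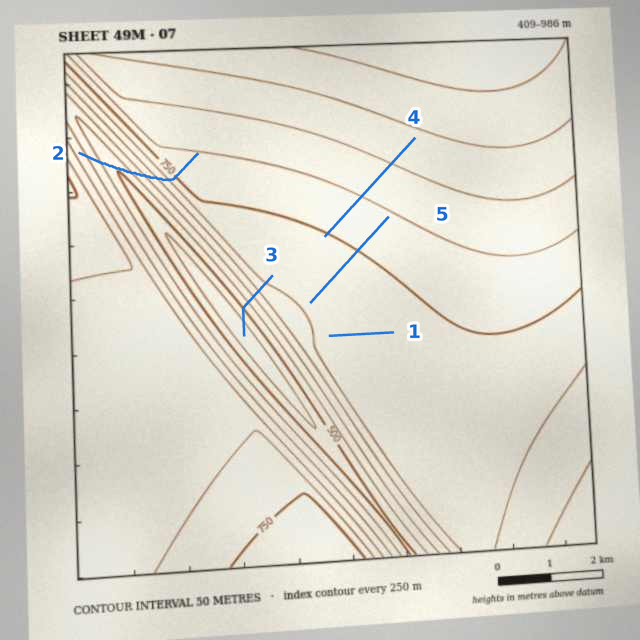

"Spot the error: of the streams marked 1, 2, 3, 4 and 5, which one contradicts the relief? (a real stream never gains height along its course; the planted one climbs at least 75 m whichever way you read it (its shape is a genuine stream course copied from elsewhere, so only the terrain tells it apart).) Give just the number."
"2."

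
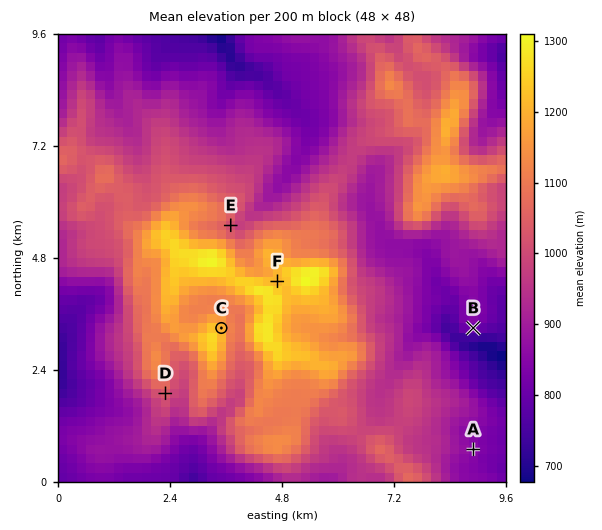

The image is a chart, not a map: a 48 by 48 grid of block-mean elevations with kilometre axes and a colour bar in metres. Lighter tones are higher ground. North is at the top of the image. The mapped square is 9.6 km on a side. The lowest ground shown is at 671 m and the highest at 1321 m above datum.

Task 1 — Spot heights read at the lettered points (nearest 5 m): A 855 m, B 815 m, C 1205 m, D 1040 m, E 1010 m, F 1200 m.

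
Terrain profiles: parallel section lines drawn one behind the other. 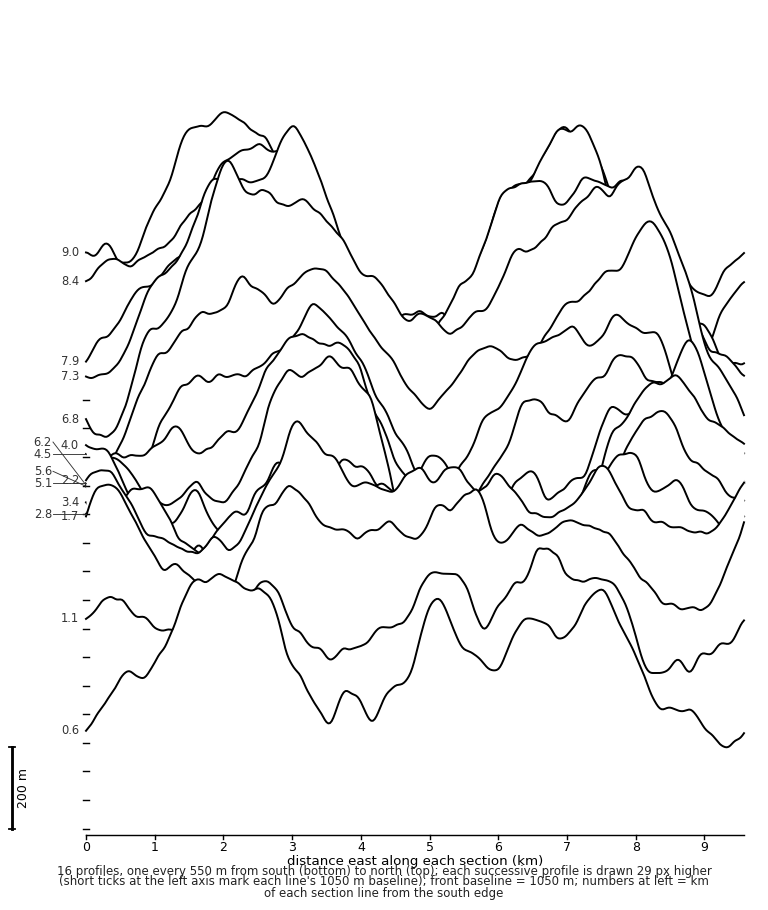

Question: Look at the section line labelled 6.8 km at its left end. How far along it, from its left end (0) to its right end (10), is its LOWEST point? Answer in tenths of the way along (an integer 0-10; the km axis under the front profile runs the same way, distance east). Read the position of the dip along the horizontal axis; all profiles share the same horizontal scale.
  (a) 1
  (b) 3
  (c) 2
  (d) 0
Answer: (d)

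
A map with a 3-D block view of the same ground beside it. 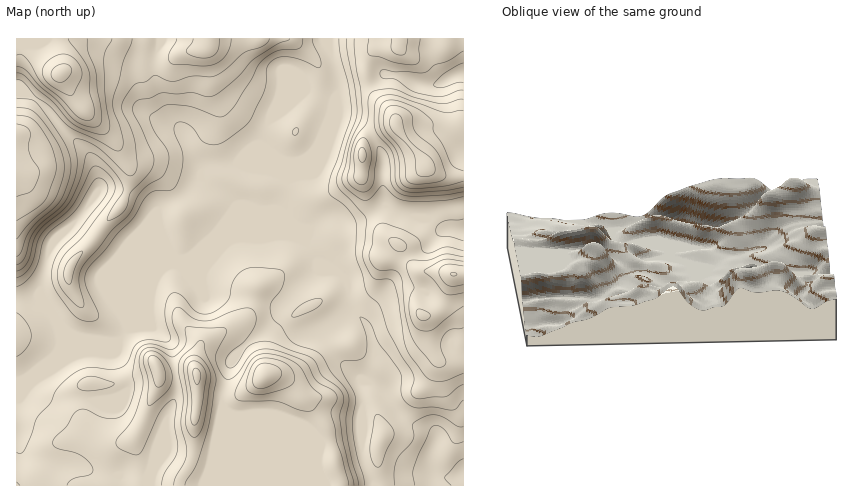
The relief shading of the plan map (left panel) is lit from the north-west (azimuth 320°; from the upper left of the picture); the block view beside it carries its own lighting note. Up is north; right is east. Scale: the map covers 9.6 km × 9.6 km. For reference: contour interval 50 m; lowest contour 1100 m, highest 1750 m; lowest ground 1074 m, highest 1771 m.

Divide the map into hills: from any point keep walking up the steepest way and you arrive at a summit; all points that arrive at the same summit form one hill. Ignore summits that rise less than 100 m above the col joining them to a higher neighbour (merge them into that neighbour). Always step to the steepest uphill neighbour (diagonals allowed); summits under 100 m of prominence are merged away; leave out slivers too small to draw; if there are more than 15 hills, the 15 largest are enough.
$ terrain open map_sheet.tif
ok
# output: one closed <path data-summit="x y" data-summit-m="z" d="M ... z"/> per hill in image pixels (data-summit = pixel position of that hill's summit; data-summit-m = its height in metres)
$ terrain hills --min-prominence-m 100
<path data-summit="61 74" data-summit-m="1771" d="M160 38l-144 1 0 53 12 2 11 7 19 23 27 25 8 13 6 20 0 7-9 15-14 18-23 20-4 9-10 38 5 13 5 5-11-10-22 2 1 82 36-13 20-12 31-14 15-2 8-10 14-32 12-12 5-12 8-7 9-5 62-23 27 1 12-4 15 0 11 3-16-16-8-14 8-16 1-10 27-25 14-33 5-25-20-8-8-2-37 33-7 17 0 6 13 27-19-3-17-7-24 3-13 6-18-41-16-20-10-23-3-14 0-12 7-19z"/><path data-summit="196 375" data-summit-m="1614" d="M291 236l-15 0-12 4-27-1-71 28-8 7-5 12-15 15-9 25-10 14-15 2-31 14-20 12-36 13-1 104 206 1-1-88 9-33 3-7 15-16 28-21 3-10 3 8 10 9 8 4 18 0 15-7-5 6 0 9 5 12 15 16 15 12 12-28-7-25-16-19-6-28-6-6-22-12-14-21z"/><path data-summit="396 125" data-summit-m="1668" d="M463 38l-134 1 0 9 8 28 0 17-6 21-17 44-27 25-1 10-8 16 8 14 20 20 4-14 13-10 10-3 10 6 10 0 16-7 16-10 15 8 28 6 16 10 20 1z"/><path data-summit="454 274" data-summit-m="1602" d="M385 205l-16 10-16 7-10 0-10-6-10 3-13 10-4 15 12 18 22 12 6 6 6 28 16 19 7 28 9 7 3 8-6 17 1 4 13 17 14 14 19 7 8 6 1 5-6 17 4 14 10 7 11-1 8-4 0-242-20-2-16-10-28-6z"/><path data-summit="264 376" data-summit-m="1598" d="M279 311l-3 10-28 21-15 16-3 7-9 33 2 87 151 1-10-26-3-14 0-29 5-35-18-14-15-16-5-12 0-9 4-5-14 6-18 0-9-4-9-9z"/><path data-summit="208 39" data-summit-m="1581" d="M328 38l-167 1-7 23 0 12 3 14 10 23 16 20 18 41 13-6 20-3 21 7 19 2-13-26 0-6 7-17 37-33 8 2 21 9 2-3 1-22-8-28z"/><path data-summit="17 173" data-summit-m="1677" d="M22 93l-6 0 0 205 22-1 5 6-4-14 10-38 4-9 23-20 14-18 9-15 0-7-6-20-8-13-27-25-19-23-11-7z"/>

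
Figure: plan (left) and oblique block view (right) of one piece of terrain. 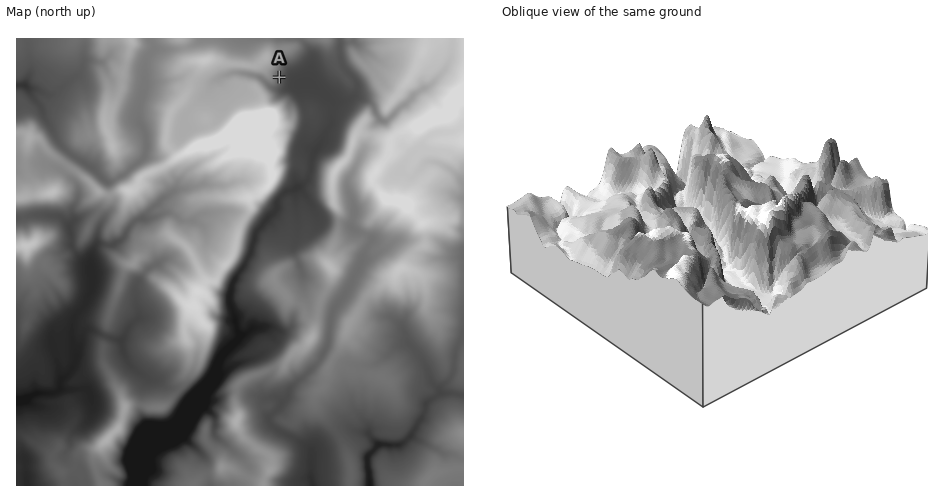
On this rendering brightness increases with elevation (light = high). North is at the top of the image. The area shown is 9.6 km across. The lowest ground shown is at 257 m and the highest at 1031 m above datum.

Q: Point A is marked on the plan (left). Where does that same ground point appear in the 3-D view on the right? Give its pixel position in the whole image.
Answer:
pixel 782 283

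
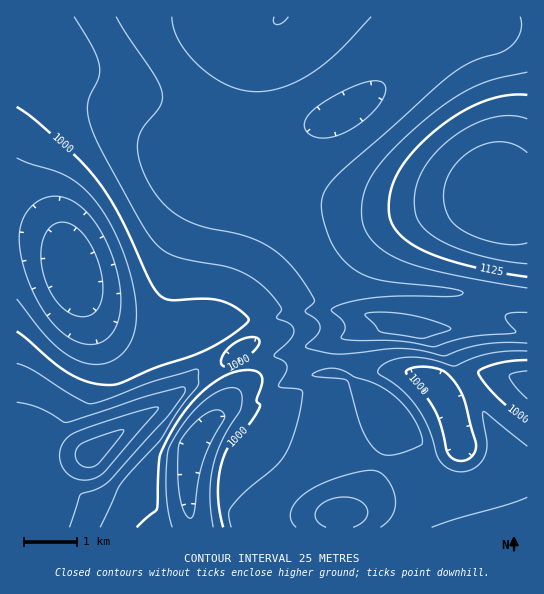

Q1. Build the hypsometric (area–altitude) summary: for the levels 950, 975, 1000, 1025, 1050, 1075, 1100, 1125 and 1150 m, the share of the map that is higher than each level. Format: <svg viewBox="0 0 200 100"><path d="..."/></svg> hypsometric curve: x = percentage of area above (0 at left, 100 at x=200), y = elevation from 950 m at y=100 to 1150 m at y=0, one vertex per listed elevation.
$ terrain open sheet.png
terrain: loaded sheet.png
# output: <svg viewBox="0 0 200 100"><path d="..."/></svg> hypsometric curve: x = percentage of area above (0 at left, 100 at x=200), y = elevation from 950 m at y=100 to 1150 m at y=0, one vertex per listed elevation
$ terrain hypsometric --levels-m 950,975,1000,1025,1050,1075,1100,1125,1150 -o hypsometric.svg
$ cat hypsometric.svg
<svg viewBox="0 0 200 100"><path d="M190 100l-9-12-17-13-29-13-38-12-51-12-24-13-7-13-5-12"/></svg>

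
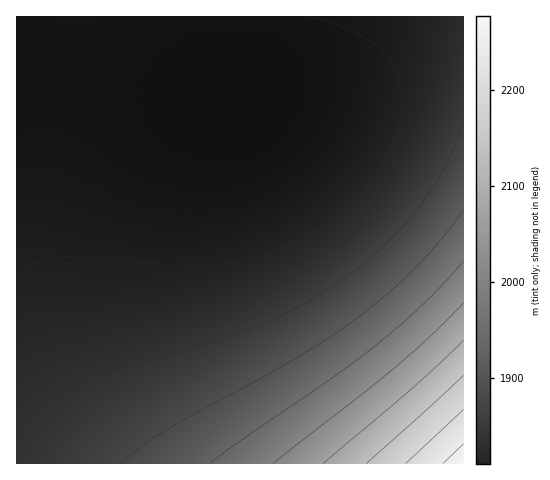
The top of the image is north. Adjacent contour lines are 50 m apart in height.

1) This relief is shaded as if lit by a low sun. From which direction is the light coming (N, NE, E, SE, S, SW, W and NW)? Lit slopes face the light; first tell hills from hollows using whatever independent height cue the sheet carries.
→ NW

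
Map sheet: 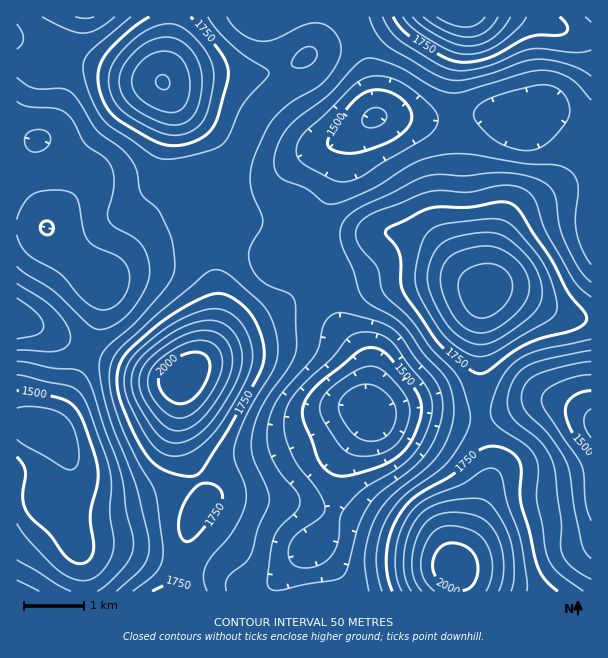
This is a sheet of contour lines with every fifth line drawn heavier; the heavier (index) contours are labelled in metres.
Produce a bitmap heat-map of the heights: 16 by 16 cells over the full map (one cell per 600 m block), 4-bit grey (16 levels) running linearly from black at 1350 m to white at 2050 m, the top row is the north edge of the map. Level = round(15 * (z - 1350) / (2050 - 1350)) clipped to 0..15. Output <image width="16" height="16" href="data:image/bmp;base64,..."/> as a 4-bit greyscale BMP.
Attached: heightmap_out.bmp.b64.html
<image width="16" height="16" href="data:image/bmp;base64,Qk32AAAAAAAAAHYAAAAoAAAAEAAAABAAAAABAAQAAAAAAIAAAAATCwAAEwsAABAAAAAAAAAAAAAAABEREQAiIiIAMzMzAERERABVVVUAZmZmAHd3dwCIiIgAmZmZAKqqqgC7u7sAzMzMAN3d3QDu7u4A////AGRXh2VWneyXQ0aIdUad24YzR4l2RXq6hTJImHUzR5l1IlrKdCEVeGM0fOyFMSR3U2Z77adTR5l2hlerl2VpzKlkRXh2ZovduERFd2ZnisyWRFZ3dmeJmYVVV3dlRGd3ZUVomHVDNVRFVovJdlM0VEV3nMqHdVeGZnd6qGZ2isqY"/>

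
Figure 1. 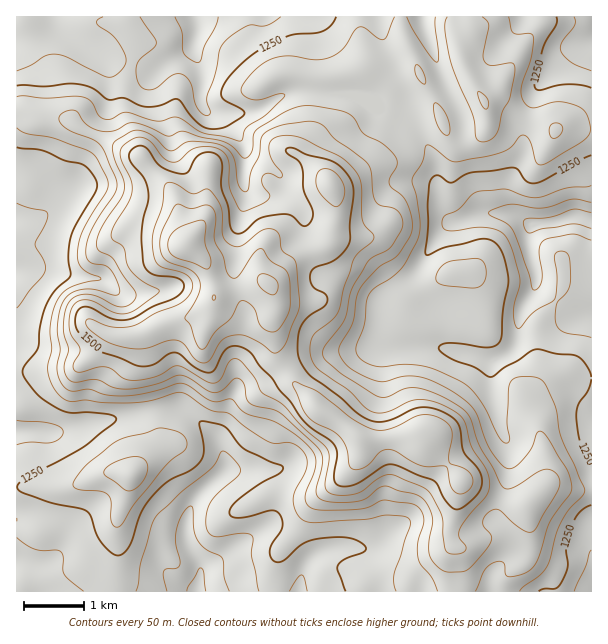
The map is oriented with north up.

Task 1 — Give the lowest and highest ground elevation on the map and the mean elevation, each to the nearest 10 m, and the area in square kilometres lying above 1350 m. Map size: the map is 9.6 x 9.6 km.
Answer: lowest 1080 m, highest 1700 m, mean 1330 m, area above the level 33.5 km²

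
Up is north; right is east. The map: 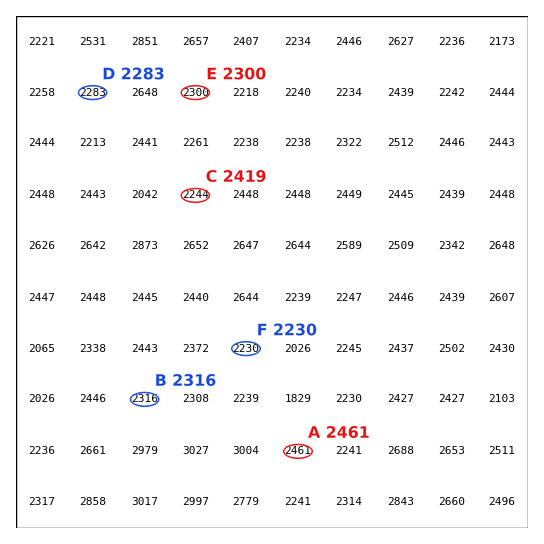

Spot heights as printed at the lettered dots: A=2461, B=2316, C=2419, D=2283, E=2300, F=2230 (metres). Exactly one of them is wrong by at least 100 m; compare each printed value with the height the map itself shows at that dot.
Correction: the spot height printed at C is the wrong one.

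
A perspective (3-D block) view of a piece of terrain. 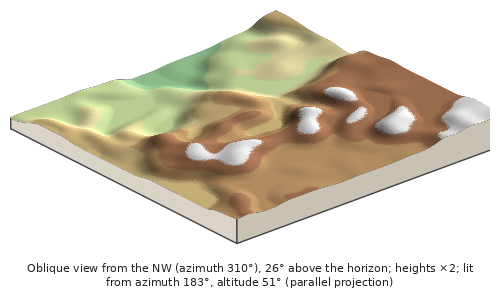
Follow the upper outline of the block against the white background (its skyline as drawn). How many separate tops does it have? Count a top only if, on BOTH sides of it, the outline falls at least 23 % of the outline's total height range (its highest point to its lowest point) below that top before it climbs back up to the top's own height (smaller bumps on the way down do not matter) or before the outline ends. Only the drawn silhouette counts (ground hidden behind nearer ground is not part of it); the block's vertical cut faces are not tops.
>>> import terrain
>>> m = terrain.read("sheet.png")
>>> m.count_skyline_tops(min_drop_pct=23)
1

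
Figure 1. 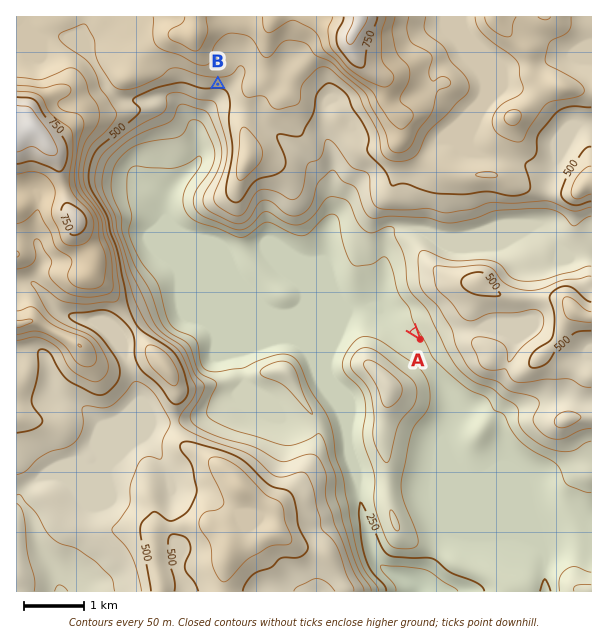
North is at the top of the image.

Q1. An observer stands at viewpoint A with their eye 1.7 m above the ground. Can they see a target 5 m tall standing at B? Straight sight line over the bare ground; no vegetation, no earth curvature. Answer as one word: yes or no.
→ no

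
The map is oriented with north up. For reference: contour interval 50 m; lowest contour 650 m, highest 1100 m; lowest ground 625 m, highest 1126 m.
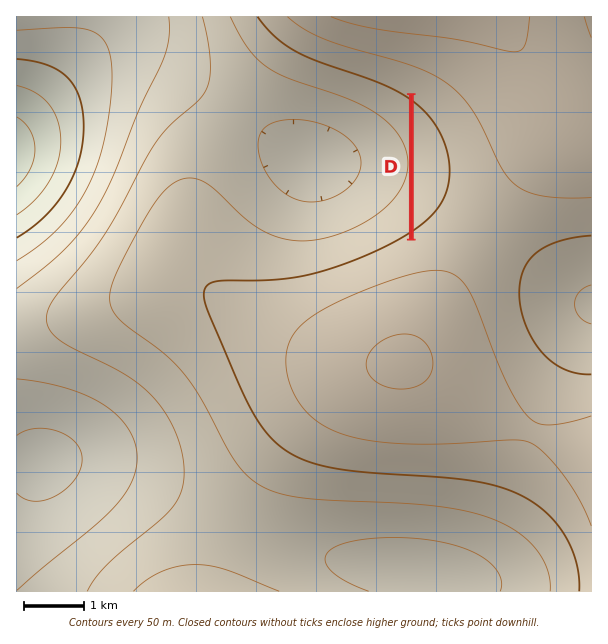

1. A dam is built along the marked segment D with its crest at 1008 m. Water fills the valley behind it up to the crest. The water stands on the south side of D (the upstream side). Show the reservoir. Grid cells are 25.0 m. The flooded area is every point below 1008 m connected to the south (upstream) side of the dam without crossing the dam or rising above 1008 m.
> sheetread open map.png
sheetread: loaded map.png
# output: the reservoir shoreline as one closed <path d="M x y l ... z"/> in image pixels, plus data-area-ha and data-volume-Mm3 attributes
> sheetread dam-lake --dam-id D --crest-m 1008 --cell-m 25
<path d="M414 96l0 140 2 0 19-13 10-10 6-9 6-18 0-22-1-2 0-6-2-1-3-14-9-18-4-6-24-21z" data-area-ha="121" data-volume-Mm3="23.16"/>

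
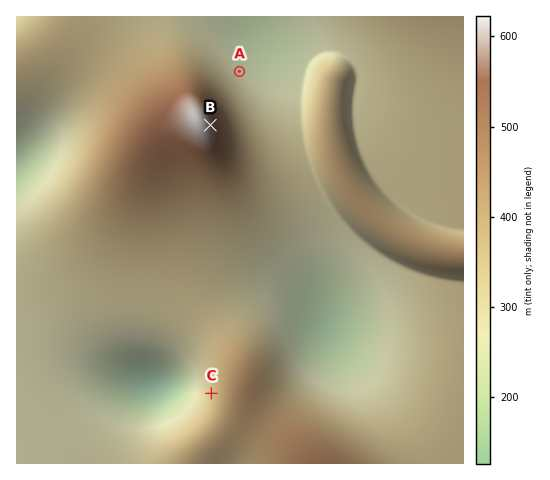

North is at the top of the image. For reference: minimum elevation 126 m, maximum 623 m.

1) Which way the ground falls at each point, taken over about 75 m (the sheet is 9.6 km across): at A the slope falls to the NE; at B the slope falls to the E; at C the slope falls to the W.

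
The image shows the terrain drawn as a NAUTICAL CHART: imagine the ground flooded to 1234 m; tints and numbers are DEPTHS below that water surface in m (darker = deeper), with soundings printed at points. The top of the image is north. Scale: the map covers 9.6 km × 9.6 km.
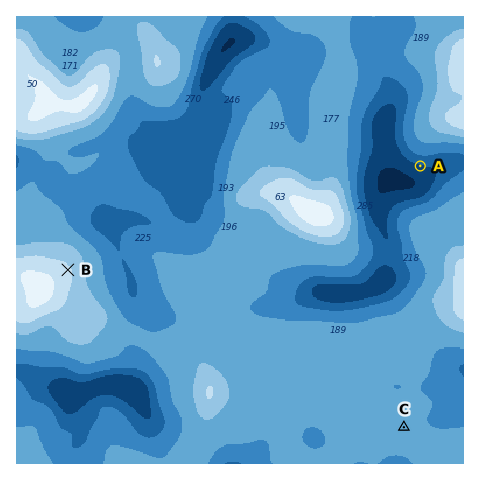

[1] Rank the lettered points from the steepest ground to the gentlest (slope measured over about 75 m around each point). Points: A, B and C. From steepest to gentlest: A B C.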